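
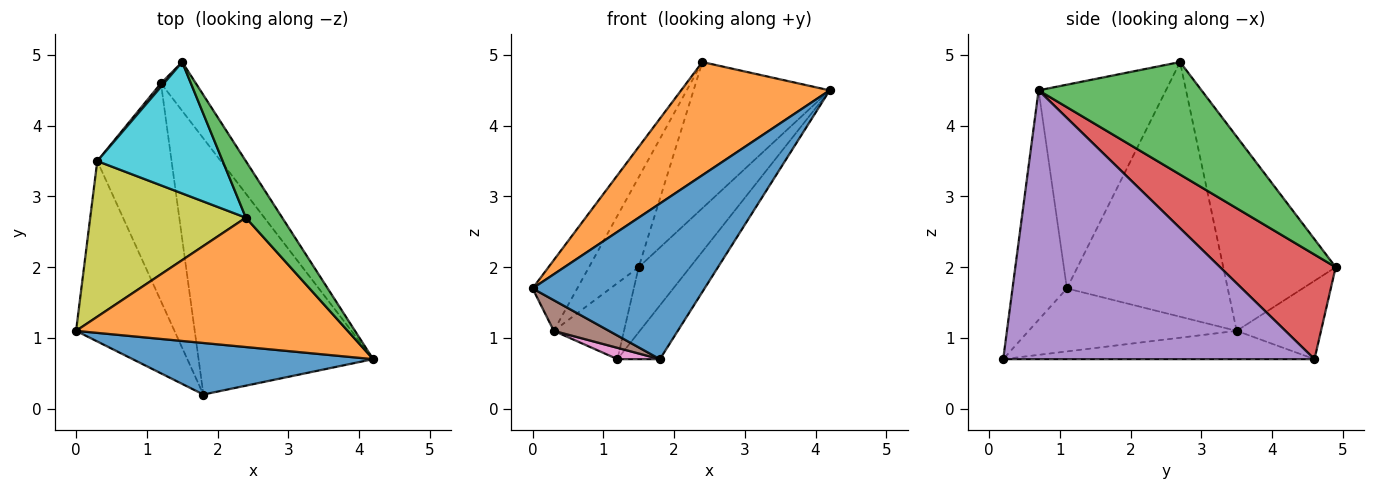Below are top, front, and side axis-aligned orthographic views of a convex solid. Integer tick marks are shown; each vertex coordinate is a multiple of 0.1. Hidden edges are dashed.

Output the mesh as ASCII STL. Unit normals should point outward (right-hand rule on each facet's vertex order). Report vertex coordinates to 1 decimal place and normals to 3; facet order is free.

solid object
 facet normal -0.287 -0.909 0.301
  outer loop
   vertex 1.8 0.2 0.7
   vertex 4.2 0.7 4.5
   vertex 0.0 1.1 1.7
  endloop
 endfacet
 facet normal -0.492 -0.573 0.655
  outer loop
   vertex 2.4 2.7 4.9
   vertex 0.0 1.1 1.7
   vertex 4.2 0.7 4.5
  endloop
 endfacet
 facet normal 0.745 0.622 0.241
  outer loop
   vertex 2.4 2.7 4.9
   vertex 4.2 0.7 4.5
   vertex 1.5 4.9 2.0
  endloop
 endfacet
 facet normal 0.874 0.389 -0.291
  outer loop
   vertex 1.2 4.6 0.7
   vertex 1.5 4.9 2.0
   vertex 4.2 0.7 4.5
  endloop
 endfacet
 facet normal 0.833 0.114 -0.541
  outer loop
   vertex 1.2 4.6 0.7
   vertex 4.2 0.7 4.5
   vertex 1.8 0.2 0.7
  endloop
 endfacet
 facet normal -0.534 -0.142 -0.834
  outer loop
   vertex 0.3 3.5 1.1
   vertex 1.8 0.2 0.7
   vertex 0.0 1.1 1.7
  endloop
 endfacet
 facet normal -0.356 -0.048 -0.933
  outer loop
   vertex 0.3 3.5 1.1
   vertex 1.2 4.6 0.7
   vertex 1.8 0.2 0.7
  endloop
 endfacet
 facet normal -0.768 0.639 0.030
  outer loop
   vertex 0.3 3.5 1.1
   vertex 1.5 4.9 2.0
   vertex 1.2 4.6 0.7
  endloop
 endfacet
 facet normal -0.830 0.231 0.507
  outer loop
   vertex 0.3 3.5 1.1
   vertex 0.0 1.1 1.7
   vertex 2.4 2.7 4.9
  endloop
 endfacet
 facet normal -0.788 0.348 0.509
  outer loop
   vertex 0.3 3.5 1.1
   vertex 2.4 2.7 4.9
   vertex 1.5 4.9 2.0
  endloop
 endfacet
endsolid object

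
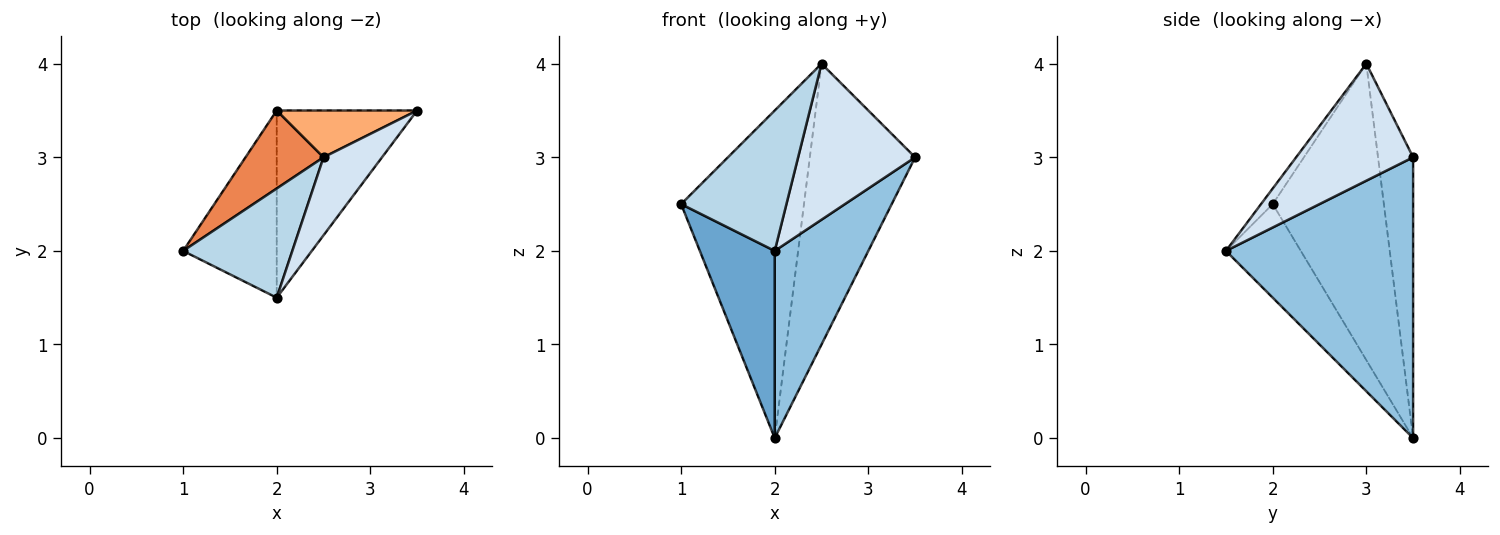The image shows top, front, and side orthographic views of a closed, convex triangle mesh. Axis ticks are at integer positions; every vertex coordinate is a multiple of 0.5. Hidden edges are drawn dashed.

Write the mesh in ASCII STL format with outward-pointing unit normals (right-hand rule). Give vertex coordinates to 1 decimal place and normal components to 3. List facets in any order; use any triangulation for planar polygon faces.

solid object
 facet normal -0.577 -0.577 -0.577
  outer loop
   vertex 2.0 3.5 0.0
   vertex 2.0 1.5 2.0
   vertex 1.0 2.0 2.5
  endloop
 endfacet
 facet normal 0.816 -0.408 -0.408
  outer loop
   vertex 2.0 3.5 0.0
   vertex 3.5 3.5 3.0
   vertex 2.0 1.5 2.0
  endloop
 endfacet
 facet normal -0.087 -0.786 0.612
  outer loop
   vertex 2.5 3.0 4.0
   vertex 1.0 2.0 2.5
   vertex 2.0 1.5 2.0
  endloop
 endfacet
 facet normal 0.667 -0.667 0.333
  outer loop
   vertex 2.5 3.0 4.0
   vertex 2.0 1.5 2.0
   vertex 3.5 3.5 3.0
  endloop
 endfacet
 facet normal -0.661 0.730 0.174
  outer loop
   vertex 2.5 3.0 4.0
   vertex 2.0 3.5 0.0
   vertex 1.0 2.0 2.5
  endloop
 endfacet
 facet normal -0.312 0.937 0.156
  outer loop
   vertex 2.5 3.0 4.0
   vertex 3.5 3.5 3.0
   vertex 2.0 3.5 0.0
  endloop
 endfacet
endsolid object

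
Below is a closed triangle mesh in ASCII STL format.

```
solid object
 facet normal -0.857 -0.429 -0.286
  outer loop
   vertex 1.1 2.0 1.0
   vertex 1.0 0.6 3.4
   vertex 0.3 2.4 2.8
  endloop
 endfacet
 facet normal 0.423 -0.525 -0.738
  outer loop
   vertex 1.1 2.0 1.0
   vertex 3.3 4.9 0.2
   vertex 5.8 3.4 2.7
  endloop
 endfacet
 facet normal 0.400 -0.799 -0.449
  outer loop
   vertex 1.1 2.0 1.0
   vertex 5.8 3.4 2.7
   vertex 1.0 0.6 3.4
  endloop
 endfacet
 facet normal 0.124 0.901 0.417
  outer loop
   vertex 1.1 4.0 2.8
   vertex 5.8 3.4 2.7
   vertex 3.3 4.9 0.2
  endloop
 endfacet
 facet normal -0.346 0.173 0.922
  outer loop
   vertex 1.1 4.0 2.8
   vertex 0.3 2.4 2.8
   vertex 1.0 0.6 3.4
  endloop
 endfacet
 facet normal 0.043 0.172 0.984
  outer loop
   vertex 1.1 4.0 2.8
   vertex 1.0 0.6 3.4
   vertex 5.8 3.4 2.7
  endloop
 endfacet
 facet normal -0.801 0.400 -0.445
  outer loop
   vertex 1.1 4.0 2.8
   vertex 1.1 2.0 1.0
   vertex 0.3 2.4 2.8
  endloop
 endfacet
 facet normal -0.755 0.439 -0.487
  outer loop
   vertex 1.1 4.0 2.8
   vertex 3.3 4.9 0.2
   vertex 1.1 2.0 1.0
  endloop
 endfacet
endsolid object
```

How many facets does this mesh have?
8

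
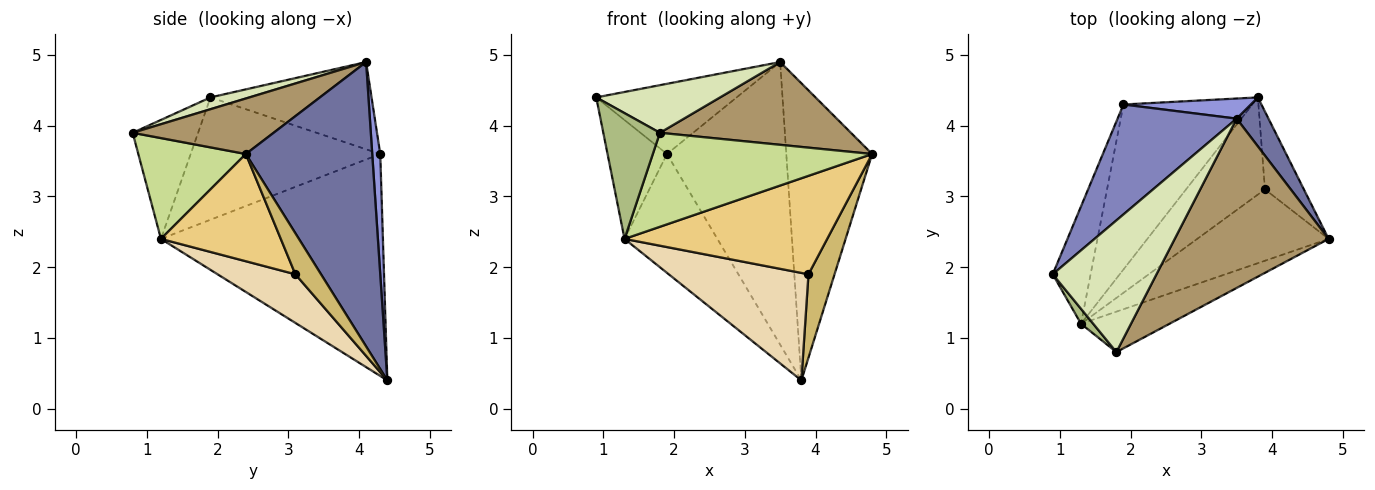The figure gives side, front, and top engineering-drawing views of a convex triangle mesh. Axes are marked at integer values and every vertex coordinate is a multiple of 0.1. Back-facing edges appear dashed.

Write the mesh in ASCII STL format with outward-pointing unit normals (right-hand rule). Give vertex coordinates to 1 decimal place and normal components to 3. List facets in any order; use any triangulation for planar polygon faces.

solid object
 facet normal 0.824 0.559 0.092
  outer loop
   vertex 3.5 4.1 4.9
   vertex 4.8 2.4 3.6
   vertex 3.8 4.4 0.4
  endloop
 endfacet
 facet normal -0.525 0.458 0.717
  outer loop
   vertex 1.9 4.3 3.6
   vertex 0.9 1.9 4.4
   vertex 3.5 4.1 4.9
  endloop
 endfacet
 facet normal 0.067 0.995 0.071
  outer loop
   vertex 1.9 4.3 3.6
   vertex 3.5 4.1 4.9
   vertex 3.8 4.4 0.4
  endloop
 endfacet
 facet normal -0.915 0.287 -0.283
  outer loop
   vertex 1.9 4.3 3.6
   vertex 1.3 1.2 2.4
   vertex 0.9 1.9 4.4
  endloop
 endfacet
 facet normal -0.813 0.340 -0.472
  outer loop
   vertex 1.9 4.3 3.6
   vertex 3.8 4.4 0.4
   vertex 1.3 1.2 2.4
  endloop
 endfacet
 facet normal -0.754 -0.652 0.077
  outer loop
   vertex 1.8 0.8 3.9
   vertex 0.9 1.9 4.4
   vertex 1.3 1.2 2.4
  endloop
 endfacet
 facet normal 0.411 -0.838 -0.360
  outer loop
   vertex 1.8 0.8 3.9
   vertex 1.3 1.2 2.4
   vertex 4.8 2.4 3.6
  endloop
 endfacet
 facet normal 0.106 -0.338 0.935
  outer loop
   vertex 1.8 0.8 3.9
   vertex 3.5 4.1 4.9
   vertex 0.9 1.9 4.4
  endloop
 endfacet
 facet normal 0.308 -0.418 0.855
  outer loop
   vertex 1.8 0.8 3.9
   vertex 4.8 2.4 3.6
   vertex 3.5 4.1 4.9
  endloop
 endfacet
 facet normal 0.584 -0.594 -0.554
  outer loop
   vertex 3.9 3.1 1.9
   vertex 3.8 4.4 0.4
   vertex 4.8 2.4 3.6
  endloop
 endfacet
 facet normal 0.432 -0.730 -0.529
  outer loop
   vertex 3.9 3.1 1.9
   vertex 4.8 2.4 3.6
   vertex 1.3 1.2 2.4
  endloop
 endfacet
 facet normal 0.382 -0.686 -0.620
  outer loop
   vertex 3.9 3.1 1.9
   vertex 1.3 1.2 2.4
   vertex 3.8 4.4 0.4
  endloop
 endfacet
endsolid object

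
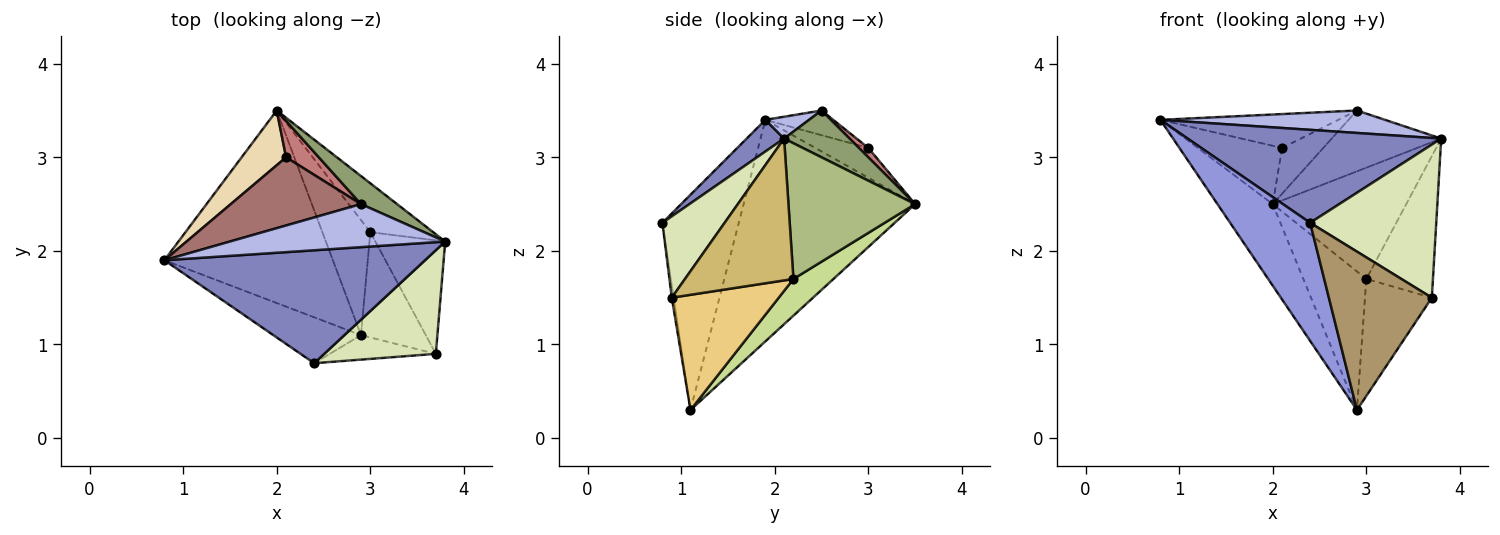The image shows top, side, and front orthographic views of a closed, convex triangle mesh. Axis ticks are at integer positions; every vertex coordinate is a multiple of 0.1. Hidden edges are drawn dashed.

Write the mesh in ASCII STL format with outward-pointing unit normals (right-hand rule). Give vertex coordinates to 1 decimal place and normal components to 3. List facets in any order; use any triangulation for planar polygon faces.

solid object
 facet normal -0.771 0.248 -0.586
  outer loop
   vertex 2.9 1.1 0.3
   vertex 0.8 1.9 3.4
   vertex 2.0 3.5 2.5
  endloop
 endfacet
 facet normal 0.093 -0.633 0.769
  outer loop
   vertex 2.4 0.8 2.3
   vertex 3.8 2.1 3.2
   vertex 0.8 1.9 3.4
  endloop
 endfacet
 facet normal -0.665 -0.696 -0.271
  outer loop
   vertex 2.4 0.8 2.3
   vertex 0.8 1.9 3.4
   vertex 2.9 1.1 0.3
  endloop
 endfacet
 facet normal 0.090 -0.461 0.883
  outer loop
   vertex 2.9 2.5 3.5
   vertex 0.8 1.9 3.4
   vertex 3.8 2.1 3.2
  endloop
 endfacet
 facet normal 0.477 0.798 0.368
  outer loop
   vertex 2.9 2.5 3.5
   vertex 3.8 2.1 3.2
   vertex 2.0 3.5 2.5
  endloop
 endfacet
 facet normal 0.656 0.691 -0.304
  outer loop
   vertex 3.0 2.2 1.7
   vertex 2.0 3.5 2.5
   vertex 3.8 2.1 3.2
  endloop
 endfacet
 facet normal 0.439 0.691 -0.574
  outer loop
   vertex 3.0 2.2 1.7
   vertex 2.9 1.1 0.3
   vertex 2.0 3.5 2.5
  endloop
 endfacet
 facet normal 0.378 -0.767 0.519
  outer loop
   vertex 3.7 0.9 1.5
   vertex 3.8 2.1 3.2
   vertex 2.4 0.8 2.3
  endloop
 endfacet
 facet normal -0.018 -0.988 -0.153
  outer loop
   vertex 3.7 0.9 1.5
   vertex 2.4 0.8 2.3
   vertex 2.9 1.1 0.3
  endloop
 endfacet
 facet normal 0.786 0.483 -0.387
  outer loop
   vertex 3.7 0.9 1.5
   vertex 3.0 2.2 1.7
   vertex 3.8 2.1 3.2
  endloop
 endfacet
 facet normal 0.765 0.478 -0.431
  outer loop
   vertex 3.7 0.9 1.5
   vertex 2.9 1.1 0.3
   vertex 3.0 2.2 1.7
  endloop
 endfacet
 facet normal -0.417 0.663 0.622
  outer loop
   vertex 2.1 3.0 3.1
   vertex 2.0 3.5 2.5
   vertex 0.8 1.9 3.4
  endloop
 endfacet
 facet normal -0.167 0.439 0.883
  outer loop
   vertex 2.1 3.0 3.1
   vertex 0.8 1.9 3.4
   vertex 2.9 2.5 3.5
  endloop
 endfacet
 facet normal 0.175 0.771 0.613
  outer loop
   vertex 2.1 3.0 3.1
   vertex 2.9 2.5 3.5
   vertex 2.0 3.5 2.5
  endloop
 endfacet
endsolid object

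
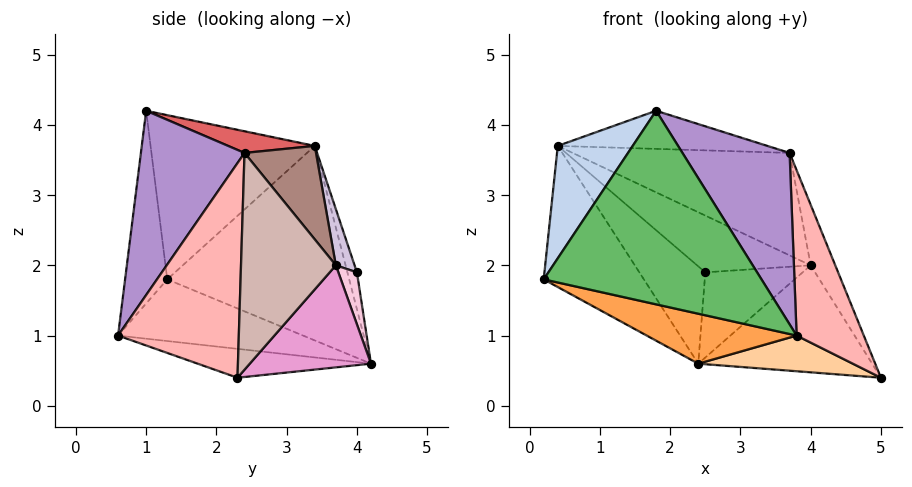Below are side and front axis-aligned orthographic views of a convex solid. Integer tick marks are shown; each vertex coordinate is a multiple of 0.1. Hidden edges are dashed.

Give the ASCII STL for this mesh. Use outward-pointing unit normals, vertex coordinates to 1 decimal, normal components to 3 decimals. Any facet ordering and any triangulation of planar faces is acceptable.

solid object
 facet normal -0.802 0.441 -0.403
  outer loop
   vertex 0.4 3.4 3.7
   vertex 2.4 4.2 0.6
   vertex 0.2 1.3 1.8
  endloop
 endfacet
 facet normal -0.796 -0.363 0.485
  outer loop
   vertex 0.4 3.4 3.7
   vertex 0.2 1.3 1.8
   vertex 1.8 1.0 4.2
  endloop
 endfacet
 facet normal -0.250 -0.202 -0.947
  outer loop
   vertex 3.8 0.6 1.0
   vertex 0.2 1.3 1.8
   vertex 2.4 4.2 0.6
  endloop
 endfacet
 facet normal -0.212 -0.189 -0.959
  outer loop
   vertex 3.8 0.6 1.0
   vertex 2.4 4.2 0.6
   vertex 5.0 2.3 0.4
  endloop
 endfacet
 facet normal -0.190 -0.982 0.004
  outer loop
   vertex 3.8 0.6 1.0
   vertex 1.8 1.0 4.2
   vertex 0.2 1.3 1.8
  endloop
 endfacet
 facet normal -0.141 0.977 0.161
  outer loop
   vertex 2.5 4.0 1.9
   vertex 2.4 4.2 0.6
   vertex 0.4 3.4 3.7
  endloop
 endfacet
 facet normal 0.109 0.263 0.959
  outer loop
   vertex 3.7 2.4 3.6
   vertex 0.4 3.4 3.7
   vertex 1.8 1.0 4.2
  endloop
 endfacet
 facet normal 0.820 -0.456 0.347
  outer loop
   vertex 3.7 2.4 3.6
   vertex 3.8 0.6 1.0
   vertex 5.0 2.3 0.4
  endloop
 endfacet
 facet normal 0.616 -0.637 0.464
  outer loop
   vertex 3.7 2.4 3.6
   vertex 1.8 1.0 4.2
   vertex 3.8 0.6 1.0
  endloop
 endfacet
 facet normal 0.144 0.876 0.460
  outer loop
   vertex 4.0 3.7 2.0
   vertex 2.5 4.0 1.9
   vertex 0.4 3.4 3.7
  endloop
 endfacet
 facet normal 0.241 0.731 0.639
  outer loop
   vertex 4.0 3.7 2.0
   vertex 0.4 3.4 3.7
   vertex 3.7 2.4 3.6
  endloop
 endfacet
 facet normal 0.903 0.234 0.360
  outer loop
   vertex 4.0 3.7 2.0
   vertex 3.7 2.4 3.6
   vertex 5.0 2.3 0.4
  endloop
 endfacet
 facet normal 0.538 0.772 -0.339
  outer loop
   vertex 4.0 3.7 2.0
   vertex 5.0 2.3 0.4
   vertex 2.4 4.2 0.6
  endloop
 endfacet
 facet normal 0.186 0.973 0.135
  outer loop
   vertex 4.0 3.7 2.0
   vertex 2.4 4.2 0.6
   vertex 2.5 4.0 1.9
  endloop
 endfacet
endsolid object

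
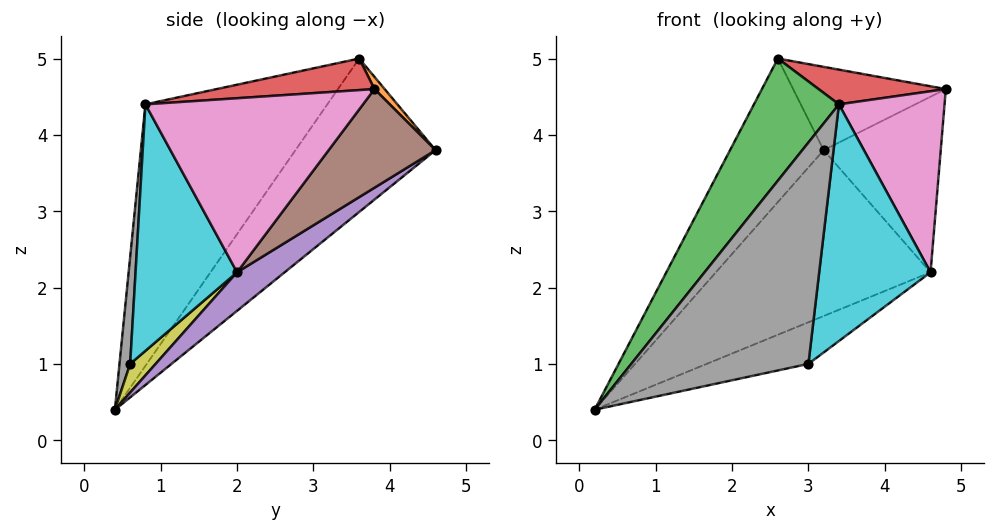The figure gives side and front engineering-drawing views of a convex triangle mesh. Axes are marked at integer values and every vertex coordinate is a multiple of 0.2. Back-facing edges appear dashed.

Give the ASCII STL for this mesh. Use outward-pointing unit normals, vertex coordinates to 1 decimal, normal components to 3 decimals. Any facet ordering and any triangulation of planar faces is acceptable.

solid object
 facet normal -0.831 0.555 0.047
  outer loop
   vertex 2.6 3.6 5.0
   vertex 3.2 4.6 3.8
   vertex 0.2 0.4 0.4
  endloop
 endfacet
 facet normal 0.050 0.755 0.654
  outer loop
   vertex 2.6 3.6 5.0
   vertex 4.8 3.8 4.6
   vertex 3.2 4.6 3.8
  endloop
 endfacet
 facet normal -0.719 -0.336 0.609
  outer loop
   vertex 3.4 0.8 4.4
   vertex 2.6 3.6 5.0
   vertex 0.2 0.4 0.4
  endloop
 endfacet
 facet normal 0.190 -0.153 0.970
  outer loop
   vertex 3.4 0.8 4.4
   vertex 4.8 3.8 4.6
   vertex 2.6 3.6 5.0
  endloop
 endfacet
 facet normal 0.126 0.568 -0.813
  outer loop
   vertex 4.6 2.0 2.2
   vertex 0.2 0.4 0.4
   vertex 3.2 4.6 3.8
  endloop
 endfacet
 facet normal 0.576 0.630 -0.521
  outer loop
   vertex 4.6 2.0 2.2
   vertex 3.2 4.6 3.8
   vertex 4.8 3.8 4.6
  endloop
 endfacet
 facet normal 0.872 -0.423 0.245
  outer loop
   vertex 4.6 2.0 2.2
   vertex 4.8 3.8 4.6
   vertex 3.4 0.8 4.4
  endloop
 endfacet
 facet normal 0.060 -0.997 0.052
  outer loop
   vertex 3.0 0.6 1.0
   vertex 3.4 0.8 4.4
   vertex 0.2 0.4 0.4
  endloop
 endfacet
 facet normal 0.137 0.549 -0.824
  outer loop
   vertex 3.0 0.6 1.0
   vertex 0.2 0.4 0.4
   vertex 4.6 2.0 2.2
  endloop
 endfacet
 facet normal 0.673 -0.739 -0.036
  outer loop
   vertex 3.0 0.6 1.0
   vertex 4.6 2.0 2.2
   vertex 3.4 0.8 4.4
  endloop
 endfacet
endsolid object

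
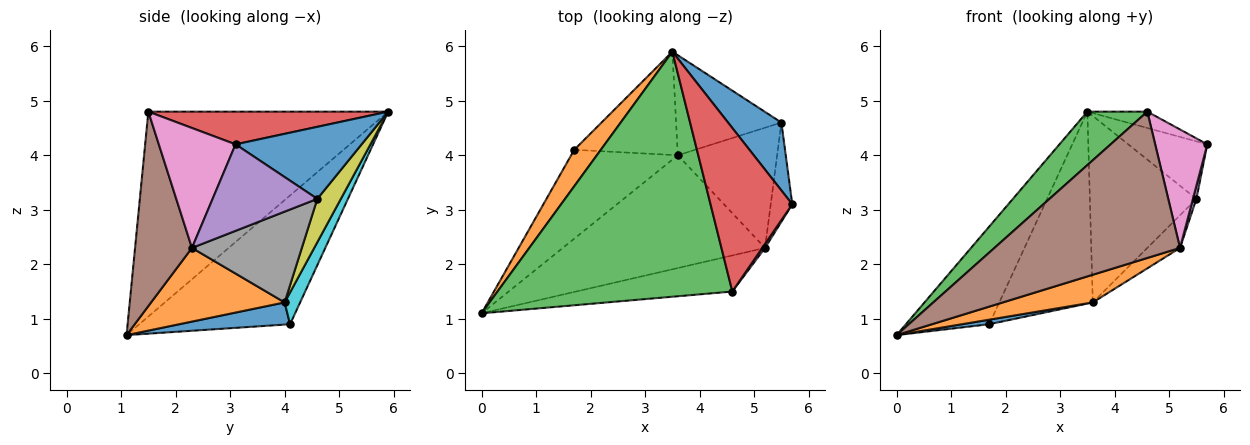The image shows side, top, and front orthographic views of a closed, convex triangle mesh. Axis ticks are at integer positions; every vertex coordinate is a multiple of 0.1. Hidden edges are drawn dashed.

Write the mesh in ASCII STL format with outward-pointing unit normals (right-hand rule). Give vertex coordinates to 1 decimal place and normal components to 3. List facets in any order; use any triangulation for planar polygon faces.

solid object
 facet normal 0.718 0.450 0.531
  outer loop
   vertex 5.5 4.6 3.2
   vertex 3.5 5.9 4.8
   vertex 5.7 3.1 4.2
  endloop
 endfacet
 facet normal -0.861 0.476 0.178
  outer loop
   vertex 1.7 4.1 0.9
   vertex 0.0 1.1 0.7
   vertex 3.5 5.9 4.8
  endloop
 endfacet
 facet normal -0.649 -0.162 0.744
  outer loop
   vertex 4.6 1.5 4.8
   vertex 3.5 5.9 4.8
   vertex 0.0 1.1 0.7
  endloop
 endfacet
 facet normal 0.370 0.092 0.925
  outer loop
   vertex 4.6 1.5 4.8
   vertex 5.7 3.1 4.2
   vertex 3.5 5.9 4.8
  endloop
 endfacet
 facet normal 0.970 -0.032 -0.242
  outer loop
   vertex 5.2 2.3 2.3
   vertex 5.5 4.6 3.2
   vertex 5.7 3.1 4.2
  endloop
 endfacet
 facet normal 0.285 -0.931 -0.229
  outer loop
   vertex 5.2 2.3 2.3
   vertex 4.6 1.5 4.8
   vertex 0.0 1.1 0.7
  endloop
 endfacet
 facet normal 0.827 -0.562 0.019
  outer loop
   vertex 5.2 2.3 2.3
   vertex 5.7 3.1 4.2
   vertex 4.6 1.5 4.8
  endloop
 endfacet
 facet normal 0.661 0.197 -0.724
  outer loop
   vertex 3.6 4.0 1.3
   vertex 5.5 4.6 3.2
   vertex 5.2 2.3 2.3
  endloop
 endfacet
 facet normal 0.191 0.865 -0.464
  outer loop
   vertex 3.6 4.0 1.3
   vertex 3.5 5.9 4.8
   vertex 5.5 4.6 3.2
  endloop
 endfacet
 facet normal 0.145 0.871 -0.469
  outer loop
   vertex 3.6 4.0 1.3
   vertex 1.7 4.1 0.9
   vertex 3.5 5.9 4.8
  endloop
 endfacet
 facet normal 0.203 -0.050 -0.978
  outer loop
   vertex 3.6 4.0 1.3
   vertex 0.0 1.1 0.7
   vertex 1.7 4.1 0.9
  endloop
 endfacet
 facet normal 0.334 -0.225 -0.916
  outer loop
   vertex 3.6 4.0 1.3
   vertex 5.2 2.3 2.3
   vertex 0.0 1.1 0.7
  endloop
 endfacet
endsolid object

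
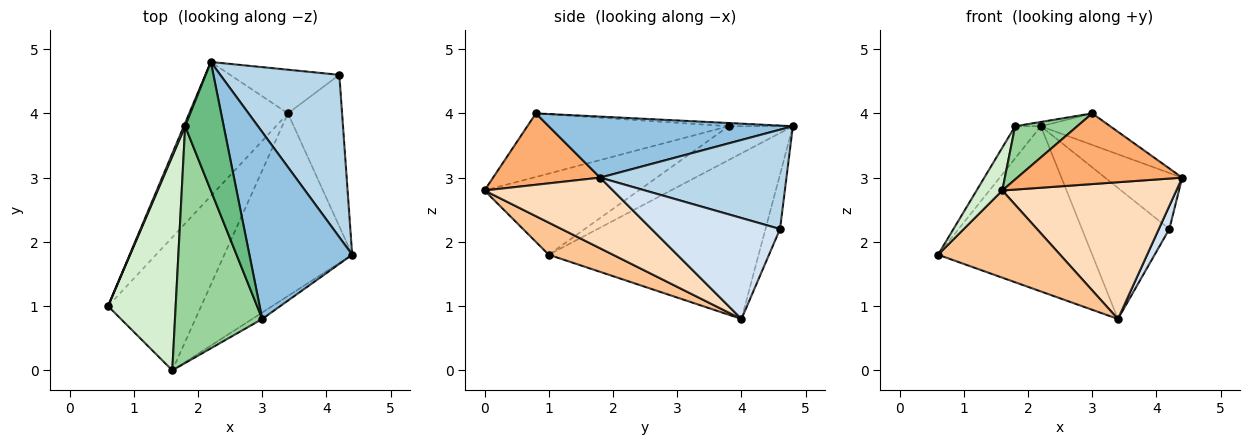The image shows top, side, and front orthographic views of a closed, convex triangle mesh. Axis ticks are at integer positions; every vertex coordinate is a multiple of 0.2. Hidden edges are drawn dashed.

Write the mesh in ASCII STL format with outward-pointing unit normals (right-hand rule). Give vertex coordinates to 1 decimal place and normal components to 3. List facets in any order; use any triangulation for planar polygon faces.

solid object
 facet normal -0.726 0.534 -0.433
  outer loop
   vertex 3.4 4.0 0.8
   vertex 0.6 1.0 1.8
   vertex 2.2 4.8 3.8
  endloop
 endfacet
 facet normal 0.505 0.144 0.851
  outer loop
   vertex 3.0 0.8 4.0
   vertex 4.4 1.8 3.0
   vertex 2.2 4.8 3.8
  endloop
 endfacet
 facet normal 0.619 0.256 0.742
  outer loop
   vertex 4.2 4.6 2.2
   vertex 2.2 4.8 3.8
   vertex 4.4 1.8 3.0
  endloop
 endfacet
 facet normal 0.879 -0.072 -0.471
  outer loop
   vertex 4.2 4.6 2.2
   vertex 4.4 1.8 3.0
   vertex 3.4 4.0 0.8
  endloop
 endfacet
 facet normal -0.156 0.937 -0.312
  outer loop
   vertex 4.2 4.6 2.2
   vertex 3.4 4.0 0.8
   vertex 2.2 4.8 3.8
  endloop
 endfacet
 facet normal 0.543 -0.836 -0.076
  outer loop
   vertex 1.6 0.0 2.8
   vertex 4.4 1.8 3.0
   vertex 3.0 0.8 4.0
  endloop
 endfacet
 facet normal 0.277 -0.527 -0.804
  outer loop
   vertex 1.6 0.0 2.8
   vertex 0.6 1.0 1.8
   vertex 3.4 4.0 0.8
  endloop
 endfacet
 facet normal 0.405 -0.548 -0.732
  outer loop
   vertex 1.6 0.0 2.8
   vertex 3.4 4.0 0.8
   vertex 4.4 1.8 3.0
  endloop
 endfacet
 facet normal -0.083 0.033 0.996
  outer loop
   vertex 1.8 3.8 3.8
   vertex 3.0 0.8 4.0
   vertex 2.2 4.8 3.8
  endloop
 endfacet
 facet normal -0.579 -0.179 0.795
  outer loop
   vertex 1.8 3.8 3.8
   vertex 1.6 0.0 2.8
   vertex 3.0 0.8 4.0
  endloop
 endfacet
 facet normal -0.928 0.371 0.037
  outer loop
   vertex 1.8 3.8 3.8
   vertex 2.2 4.8 3.8
   vertex 0.6 1.0 1.8
  endloop
 endfacet
 facet normal -0.762 -0.127 0.635
  outer loop
   vertex 1.8 3.8 3.8
   vertex 0.6 1.0 1.8
   vertex 1.6 0.0 2.8
  endloop
 endfacet
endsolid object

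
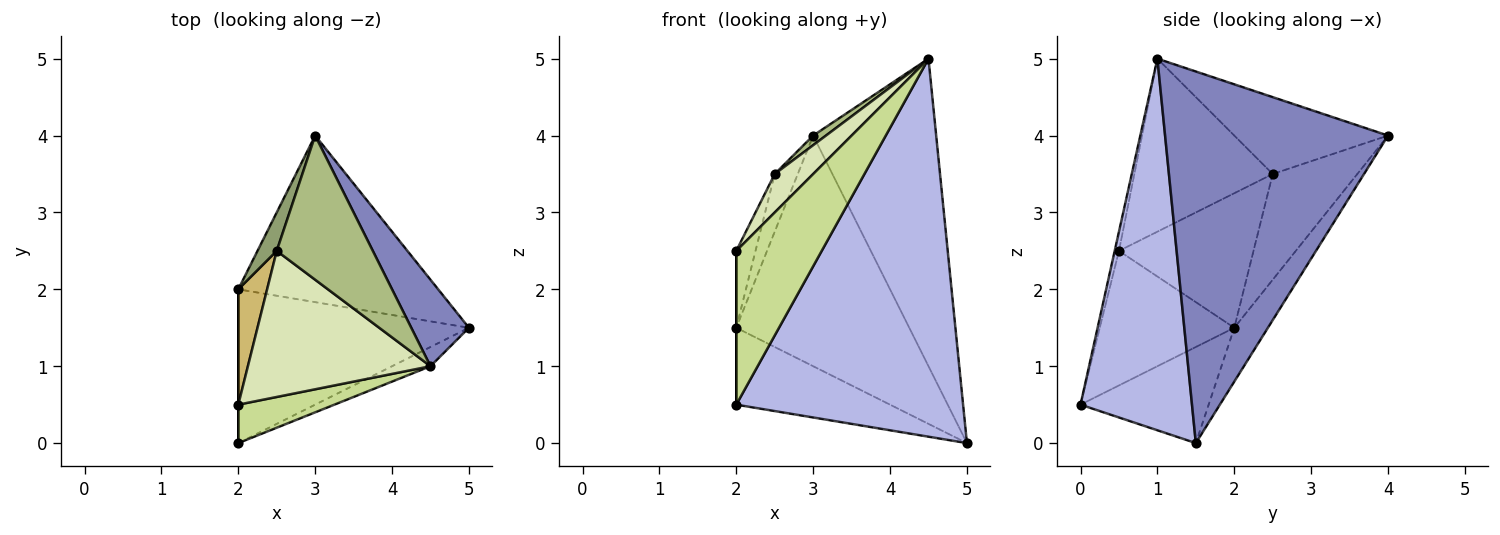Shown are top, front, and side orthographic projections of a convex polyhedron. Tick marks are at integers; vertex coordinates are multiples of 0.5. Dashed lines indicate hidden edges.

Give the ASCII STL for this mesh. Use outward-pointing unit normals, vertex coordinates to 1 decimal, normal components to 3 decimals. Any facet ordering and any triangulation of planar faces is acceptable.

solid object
 facet normal -0.156 0.801 -0.578
  outer loop
   vertex 3.0 4.0 4.0
   vertex 5.0 1.5 0.0
   vertex 2.0 2.0 1.5
  endloop
 endfacet
 facet normal 0.868 0.479 0.135
  outer loop
   vertex 4.5 1.0 5.0
   vertex 5.0 1.5 0.0
   vertex 3.0 4.0 4.0
  endloop
 endfacet
 facet normal -0.349 0.419 -0.838
  outer loop
   vertex 2.0 0.0 0.5
   vertex 2.0 2.0 1.5
   vertex 5.0 1.5 0.0
  endloop
 endfacet
 facet normal 0.441 -0.897 -0.046
  outer loop
   vertex 2.0 0.0 0.5
   vertex 5.0 1.5 0.0
   vertex 4.5 1.0 5.0
  endloop
 endfacet
 facet normal -0.950 0.259 0.173
  outer loop
   vertex 2.5 2.5 3.5
   vertex 3.0 4.0 4.0
   vertex 2.0 2.0 1.5
  endloop
 endfacet
 facet normal -0.624 -0.052 0.780
  outer loop
   vertex 2.5 2.5 3.5
   vertex 4.5 1.0 5.0
   vertex 3.0 4.0 4.0
  endloop
 endfacet
 facet normal -0.048 -0.969 0.242
  outer loop
   vertex 2.0 0.5 2.5
   vertex 2.0 0.0 0.5
   vertex 4.5 1.0 5.0
  endloop
 endfacet
 facet normal -0.676 -0.188 0.713
  outer loop
   vertex 2.0 0.5 2.5
   vertex 4.5 1.0 5.0
   vertex 2.5 2.5 3.5
  endloop
 endfacet
 facet normal -1.000 0.000 0.000
  outer loop
   vertex 2.0 0.5 2.5
   vertex 2.0 2.0 1.5
   vertex 2.0 0.0 0.5
  endloop
 endfacet
 facet normal -0.968 0.138 0.208
  outer loop
   vertex 2.0 0.5 2.5
   vertex 2.5 2.5 3.5
   vertex 2.0 2.0 1.5
  endloop
 endfacet
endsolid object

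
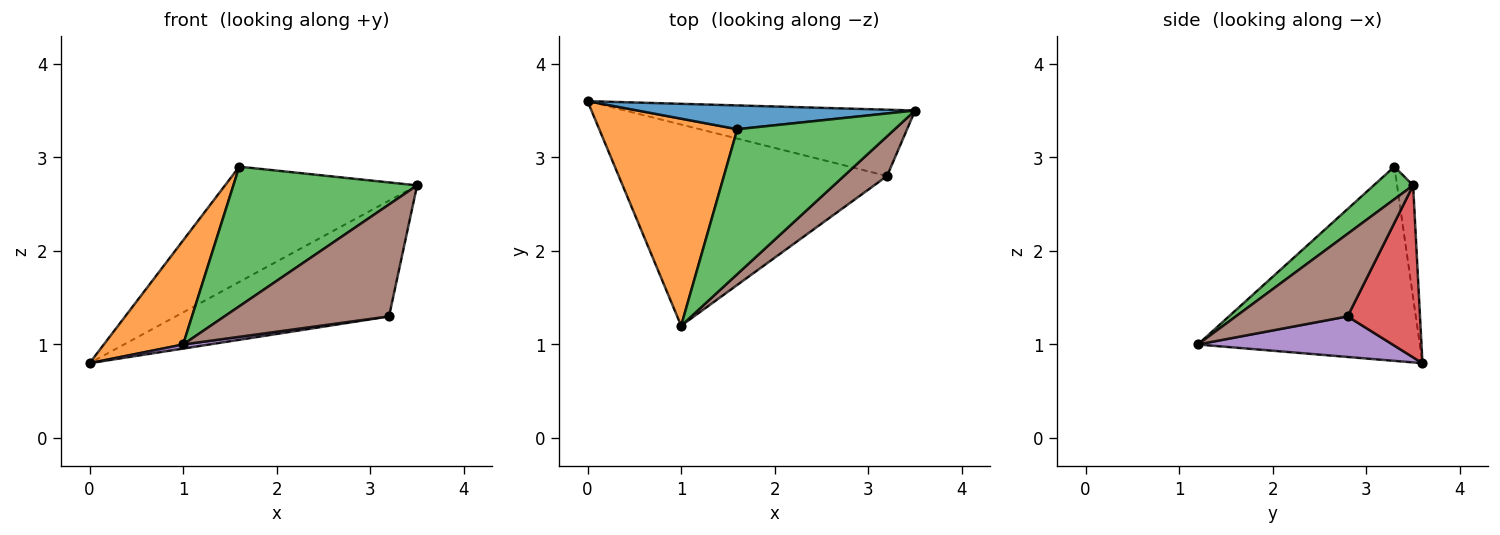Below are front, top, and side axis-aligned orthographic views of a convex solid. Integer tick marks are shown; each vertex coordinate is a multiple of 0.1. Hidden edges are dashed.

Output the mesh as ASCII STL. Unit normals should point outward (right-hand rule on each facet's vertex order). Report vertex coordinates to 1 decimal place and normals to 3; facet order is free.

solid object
 facet normal -0.082 0.976 0.202
  outer loop
   vertex 1.6 3.3 2.9
   vertex 3.5 3.5 2.7
   vertex 0.0 3.6 0.8
  endloop
 endfacet
 facet normal -0.783 -0.280 0.556
  outer loop
   vertex 1.6 3.3 2.9
   vertex 0.0 3.6 0.8
   vertex 1.0 1.2 1.0
  endloop
 endfacet
 facet normal 0.147 -0.686 0.712
  outer loop
   vertex 1.6 3.3 2.9
   vertex 1.0 1.2 1.0
   vertex 3.5 3.5 2.7
  endloop
 endfacet
 facet normal 0.283 0.832 -0.477
  outer loop
   vertex 3.2 2.8 1.3
   vertex 0.0 3.6 0.8
   vertex 3.5 3.5 2.7
  endloop
 endfacet
 facet normal 0.149 -0.020 -0.989
  outer loop
   vertex 3.2 2.8 1.3
   vertex 1.0 1.2 1.0
   vertex 0.0 3.6 0.8
  endloop
 endfacet
 facet normal 0.539 -0.794 0.281
  outer loop
   vertex 3.2 2.8 1.3
   vertex 3.5 3.5 2.7
   vertex 1.0 1.2 1.0
  endloop
 endfacet
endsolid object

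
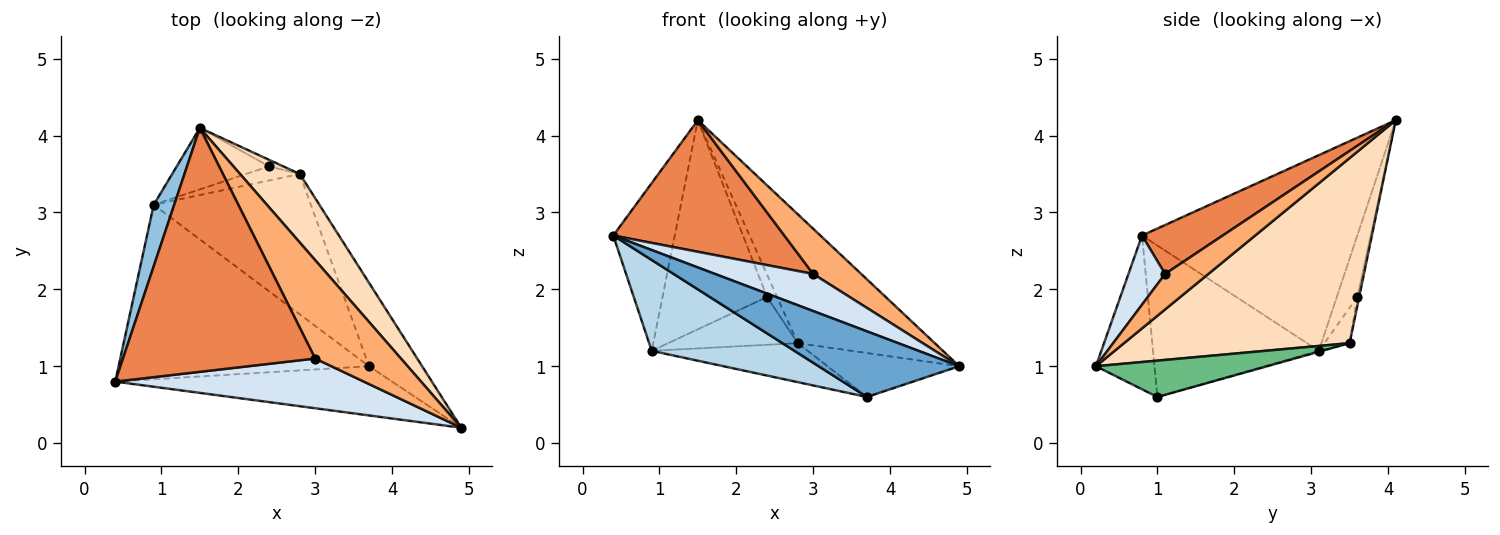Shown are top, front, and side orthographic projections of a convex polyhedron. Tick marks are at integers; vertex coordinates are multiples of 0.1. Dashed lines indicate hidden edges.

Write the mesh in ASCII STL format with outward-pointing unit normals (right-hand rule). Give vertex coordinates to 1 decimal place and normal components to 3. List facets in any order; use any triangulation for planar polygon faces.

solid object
 facet normal -0.316 -0.759 -0.569
  outer loop
   vertex 3.7 1.0 0.6
   vertex 4.9 0.2 1.0
   vertex 0.4 0.8 2.7
  endloop
 endfacet
 facet normal -0.957 0.273 0.100
  outer loop
   vertex 0.9 3.1 1.2
   vertex 0.4 0.8 2.7
   vertex 1.5 4.1 4.2
  endloop
 endfacet
 facet normal -0.473 -0.407 -0.782
  outer loop
   vertex 0.9 3.1 1.2
   vertex 3.7 1.0 0.6
   vertex 0.4 0.8 2.7
  endloop
 endfacet
 facet normal 0.218 -0.583 0.782
  outer loop
   vertex 3.0 1.1 2.2
   vertex 0.4 0.8 2.7
   vertex 4.9 0.2 1.0
  endloop
 endfacet
 facet normal 0.219 -0.463 0.859
  outer loop
   vertex 3.0 1.1 2.2
   vertex 1.5 4.1 4.2
   vertex 0.4 0.8 2.7
  endloop
 endfacet
 facet normal 0.352 -0.391 0.850
  outer loop
   vertex 3.0 1.1 2.2
   vertex 4.9 0.2 1.0
   vertex 1.5 4.1 4.2
  endloop
 endfacet
 facet normal -0.006 0.268 -0.963
  outer loop
   vertex 2.8 3.5 1.3
   vertex 3.7 1.0 0.6
   vertex 0.9 3.1 1.2
  endloop
 endfacet
 facet normal 0.824 0.500 0.266
  outer loop
   vertex 2.8 3.5 1.3
   vertex 1.5 4.1 4.2
   vertex 4.9 0.2 1.0
  endloop
 endfacet
 facet normal 0.518 0.398 -0.757
  outer loop
   vertex 2.8 3.5 1.3
   vertex 4.9 0.2 1.0
   vertex 3.7 1.0 0.6
  endloop
 endfacet
 facet normal -0.185 0.943 -0.277
  outer loop
   vertex 2.4 3.6 1.9
   vertex 0.9 3.1 1.2
   vertex 1.5 4.1 4.2
  endloop
 endfacet
 facet normal -0.174 0.946 -0.274
  outer loop
   vertex 2.4 3.6 1.9
   vertex 1.5 4.1 4.2
   vertex 2.8 3.5 1.3
  endloop
 endfacet
 facet normal -0.184 0.942 -0.280
  outer loop
   vertex 2.4 3.6 1.9
   vertex 2.8 3.5 1.3
   vertex 0.9 3.1 1.2
  endloop
 endfacet
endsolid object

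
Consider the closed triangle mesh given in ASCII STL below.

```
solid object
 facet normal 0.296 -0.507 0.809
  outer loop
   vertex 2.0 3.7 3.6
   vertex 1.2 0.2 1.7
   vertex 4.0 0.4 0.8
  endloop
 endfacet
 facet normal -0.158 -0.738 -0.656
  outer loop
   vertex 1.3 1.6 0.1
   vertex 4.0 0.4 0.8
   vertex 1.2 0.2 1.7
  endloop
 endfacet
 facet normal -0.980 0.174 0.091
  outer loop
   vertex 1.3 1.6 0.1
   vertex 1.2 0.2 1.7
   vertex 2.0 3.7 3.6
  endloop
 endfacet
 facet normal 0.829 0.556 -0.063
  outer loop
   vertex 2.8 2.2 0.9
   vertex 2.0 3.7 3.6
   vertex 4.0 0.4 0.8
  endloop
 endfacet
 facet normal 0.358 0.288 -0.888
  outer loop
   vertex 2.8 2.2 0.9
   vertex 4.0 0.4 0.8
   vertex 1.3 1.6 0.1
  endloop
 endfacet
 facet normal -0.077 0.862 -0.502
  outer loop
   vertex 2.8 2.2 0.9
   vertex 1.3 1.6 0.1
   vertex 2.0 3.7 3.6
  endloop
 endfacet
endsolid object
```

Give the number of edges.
9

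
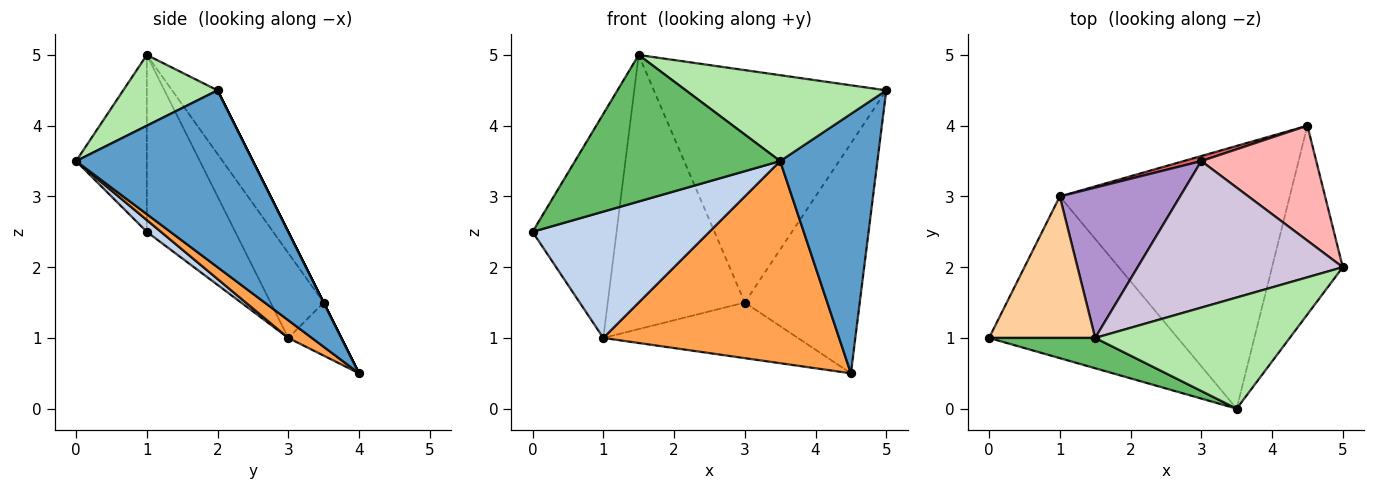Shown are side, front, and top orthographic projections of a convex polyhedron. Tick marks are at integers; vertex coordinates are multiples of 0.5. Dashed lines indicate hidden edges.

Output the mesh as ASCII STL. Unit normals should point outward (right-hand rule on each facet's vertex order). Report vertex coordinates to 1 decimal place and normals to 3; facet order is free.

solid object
 facet normal 0.827 -0.455 -0.331
  outer loop
   vertex 3.5 0.0 3.5
   vertex 4.5 4.0 0.5
   vertex 5.0 2.0 4.5
  endloop
 endfacet
 facet normal 0.049 -0.615 -0.787
  outer loop
   vertex 1.0 3.0 1.0
   vertex 3.5 0.0 3.5
   vertex 0.0 1.0 2.5
  endloop
 endfacet
 facet normal 0.061 -0.609 -0.791
  outer loop
   vertex 1.0 3.0 1.0
   vertex 4.5 4.0 0.5
   vertex 3.5 0.0 3.5
  endloop
 endfacet
 facet normal -0.665 0.632 0.399
  outer loop
   vertex 1.5 1.0 5.0
   vertex 1.0 3.0 1.0
   vertex 0.0 1.0 2.5
  endloop
 endfacet
 facet normal -0.320 -0.928 0.192
  outer loop
   vertex 1.5 1.0 5.0
   vertex 0.0 1.0 2.5
   vertex 3.5 0.0 3.5
  endloop
 endfacet
 facet normal 0.277 -0.588 0.760
  outer loop
   vertex 1.5 1.0 5.0
   vertex 3.5 0.0 3.5
   vertex 5.0 2.0 4.5
  endloop
 endfacet
 facet normal -0.262 0.961 0.087
  outer loop
   vertex 3.0 3.5 1.5
   vertex 4.5 4.0 0.5
   vertex 1.0 3.0 1.0
  endloop
 endfacet
 facet normal 0.000 0.894 0.447
  outer loop
   vertex 3.0 3.5 1.5
   vertex 5.0 2.0 4.5
   vertex 4.5 4.0 0.5
  endloop
 endfacet
 facet normal -0.321 0.830 0.455
  outer loop
   vertex 3.0 3.5 1.5
   vertex 1.0 3.0 1.0
   vertex 1.5 1.0 5.0
  endloop
 endfacet
 facet normal -0.163 0.835 0.526
  outer loop
   vertex 3.0 3.5 1.5
   vertex 1.5 1.0 5.0
   vertex 5.0 2.0 4.5
  endloop
 endfacet
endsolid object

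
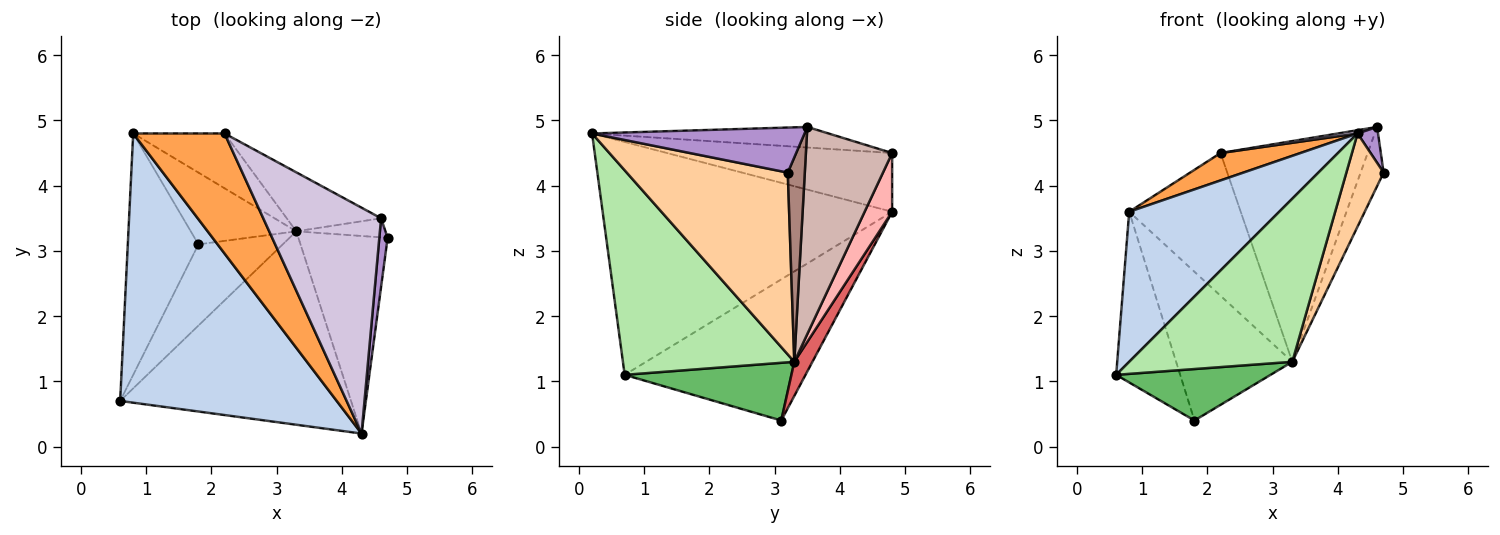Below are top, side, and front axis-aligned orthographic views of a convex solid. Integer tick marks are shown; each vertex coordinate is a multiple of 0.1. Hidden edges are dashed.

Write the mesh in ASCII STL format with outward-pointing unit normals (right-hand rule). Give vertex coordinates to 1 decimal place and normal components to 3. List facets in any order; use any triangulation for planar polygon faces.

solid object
 facet normal -0.853 0.302 -0.427
  outer loop
   vertex 1.8 3.1 0.4
   vertex 0.6 0.7 1.1
   vertex 0.8 4.8 3.6
  endloop
 endfacet
 facet normal -0.685 -0.355 0.637
  outer loop
   vertex 4.3 0.2 4.8
   vertex 0.8 4.8 3.6
   vertex 0.6 0.7 1.1
  endloop
 endfacet
 facet normal -0.531 -0.189 0.826
  outer loop
   vertex 2.2 4.8 4.5
   vertex 0.8 4.8 3.6
   vertex 4.3 0.2 4.8
  endloop
 endfacet
 facet normal 0.879 -0.203 -0.431
  outer loop
   vertex 3.3 3.3 1.3
   vertex 4.7 3.2 4.2
   vertex 4.3 0.2 4.8
  endloop
 endfacet
 facet normal 0.501 -0.464 -0.731
  outer loop
   vertex 3.3 3.3 1.3
   vertex 0.6 0.7 1.1
   vertex 1.8 3.1 0.4
  endloop
 endfacet
 facet normal 0.561 -0.534 -0.633
  outer loop
   vertex 3.3 3.3 1.3
   vertex 4.3 0.2 4.8
   vertex 0.6 0.7 1.1
  endloop
 endfacet
 facet normal 0.139 0.892 -0.430
  outer loop
   vertex 3.3 3.3 1.3
   vertex 1.8 3.1 0.4
   vertex 0.8 4.8 3.6
  endloop
 endfacet
 facet normal 0.225 0.910 -0.349
  outer loop
   vertex 3.3 3.3 1.3
   vertex 0.8 4.8 3.6
   vertex 2.2 4.8 4.5
  endloop
 endfacet
 facet normal 0.979 -0.094 0.180
  outer loop
   vertex 4.6 3.5 4.9
   vertex 4.3 0.2 4.8
   vertex 4.7 3.2 4.2
  endloop
 endfacet
 facet normal -0.172 -0.014 0.985
  outer loop
   vertex 4.6 3.5 4.9
   vertex 2.2 4.8 4.5
   vertex 4.3 0.2 4.8
  endloop
 endfacet
 facet normal 0.576 0.778 -0.251
  outer loop
   vertex 4.6 3.5 4.9
   vertex 4.7 3.2 4.2
   vertex 3.3 3.3 1.3
  endloop
 endfacet
 facet normal 0.493 0.841 -0.225
  outer loop
   vertex 4.6 3.5 4.9
   vertex 3.3 3.3 1.3
   vertex 2.2 4.8 4.5
  endloop
 endfacet
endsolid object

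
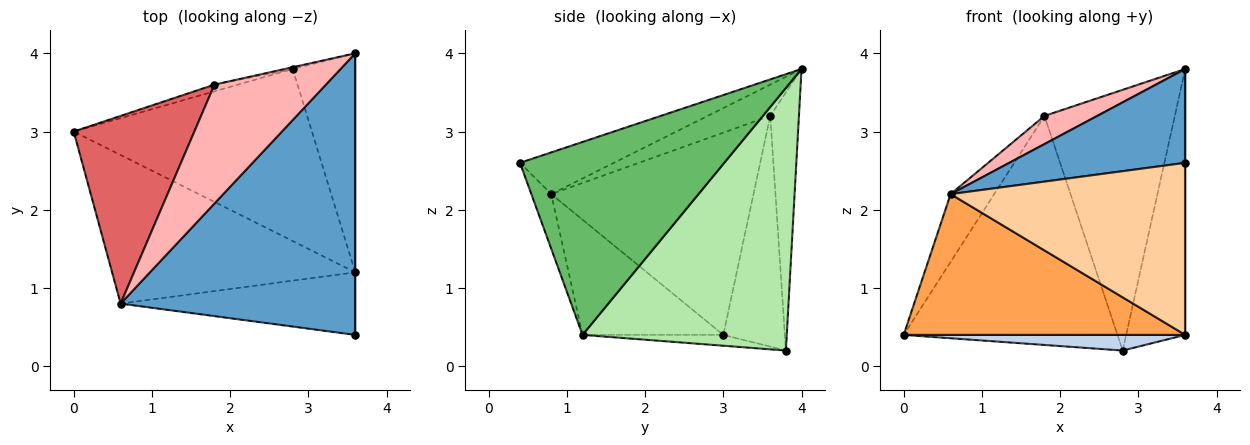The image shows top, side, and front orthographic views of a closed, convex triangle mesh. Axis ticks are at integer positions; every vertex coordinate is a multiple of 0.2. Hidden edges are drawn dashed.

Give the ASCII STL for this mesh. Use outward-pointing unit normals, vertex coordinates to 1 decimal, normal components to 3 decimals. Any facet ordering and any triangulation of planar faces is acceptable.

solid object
 facet normal -0.166 -0.312 0.935
  outer loop
   vertex 0.6 0.8 2.2
   vertex 3.6 0.4 2.6
   vertex 3.6 4.0 3.8
  endloop
 endfacet
 facet normal -0.045 -0.090 -0.995
  outer loop
   vertex 3.6 1.2 0.4
   vertex 0.0 3.0 0.4
   vertex 2.8 3.8 0.2
  endloop
 endfacet
 facet normal -0.325 -0.650 -0.686
  outer loop
   vertex 3.6 1.2 0.4
   vertex 0.6 0.8 2.2
   vertex 0.0 3.0 0.4
  endloop
 endfacet
 facet normal -0.079 -0.937 -0.341
  outer loop
   vertex 3.6 1.2 0.4
   vertex 3.6 0.4 2.6
   vertex 0.6 0.8 2.2
  endloop
 endfacet
 facet normal 1.000 0.000 0.000
  outer loop
   vertex 3.6 1.2 0.4
   vertex 3.6 4.0 3.8
   vertex 3.6 0.4 2.6
  endloop
 endfacet
 facet normal 0.936 0.271 -0.223
  outer loop
   vertex 3.6 1.2 0.4
   vertex 2.8 3.8 0.2
   vertex 3.6 4.0 3.8
  endloop
 endfacet
 facet normal -0.844 0.182 0.504
  outer loop
   vertex 1.8 3.6 3.2
   vertex 0.0 3.0 0.4
   vertex 0.6 0.8 2.2
  endloop
 endfacet
 facet normal -0.263 -0.222 0.939
  outer loop
   vertex 1.8 3.6 3.2
   vertex 0.6 0.8 2.2
   vertex 3.6 4.0 3.8
  endloop
 endfacet
 facet normal -0.276 0.961 -0.028
  outer loop
   vertex 1.8 3.6 3.2
   vertex 2.8 3.8 0.2
   vertex 0.0 3.0 0.4
  endloop
 endfacet
 facet normal -0.215 0.977 -0.007
  outer loop
   vertex 1.8 3.6 3.2
   vertex 3.6 4.0 3.8
   vertex 2.8 3.8 0.2
  endloop
 endfacet
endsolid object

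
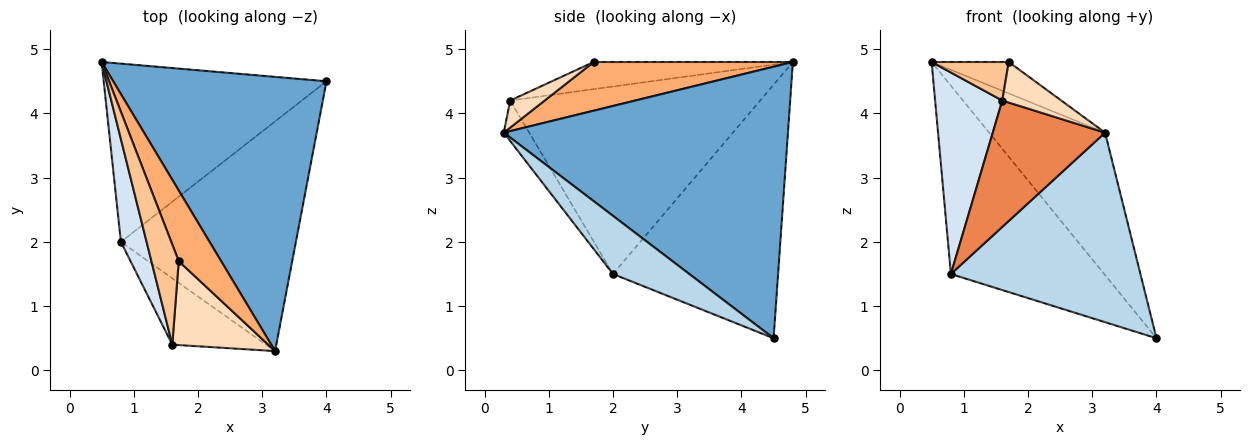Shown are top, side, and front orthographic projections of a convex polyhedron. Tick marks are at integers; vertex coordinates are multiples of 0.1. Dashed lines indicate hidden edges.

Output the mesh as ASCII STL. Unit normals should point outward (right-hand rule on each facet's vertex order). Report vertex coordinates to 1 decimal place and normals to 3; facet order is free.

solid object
 facet normal 0.749 0.306 0.588
  outer loop
   vertex 3.2 0.3 3.7
   vertex 4.0 4.5 0.5
   vertex 0.5 4.8 4.8
  endloop
 endfacet
 facet normal -0.616 0.572 -0.541
  outer loop
   vertex 0.8 2.0 1.5
   vertex 0.5 4.8 4.8
   vertex 4.0 4.5 0.5
  endloop
 endfacet
 facet normal 0.248 -0.617 -0.747
  outer loop
   vertex 0.8 2.0 1.5
   vertex 4.0 4.5 0.5
   vertex 3.2 0.3 3.7
  endloop
 endfacet
 facet normal -0.957 -0.257 0.131
  outer loop
   vertex 1.6 0.4 4.2
   vertex 0.5 4.8 4.8
   vertex 0.8 2.0 1.5
  endloop
 endfacet
 facet normal -0.197 -0.868 -0.456
  outer loop
   vertex 1.6 0.4 4.2
   vertex 0.8 2.0 1.5
   vertex 3.2 0.3 3.7
  endloop
 endfacet
 facet normal 0.724 0.280 0.630
  outer loop
   vertex 1.7 1.7 4.8
   vertex 3.2 0.3 3.7
   vertex 0.5 4.8 4.8
  endloop
 endfacet
 facet normal -0.680 -0.263 0.684
  outer loop
   vertex 1.7 1.7 4.8
   vertex 0.5 4.8 4.8
   vertex 1.6 0.4 4.2
  endloop
 endfacet
 facet normal 0.246 -0.422 0.873
  outer loop
   vertex 1.7 1.7 4.8
   vertex 1.6 0.4 4.2
   vertex 3.2 0.3 3.7
  endloop
 endfacet
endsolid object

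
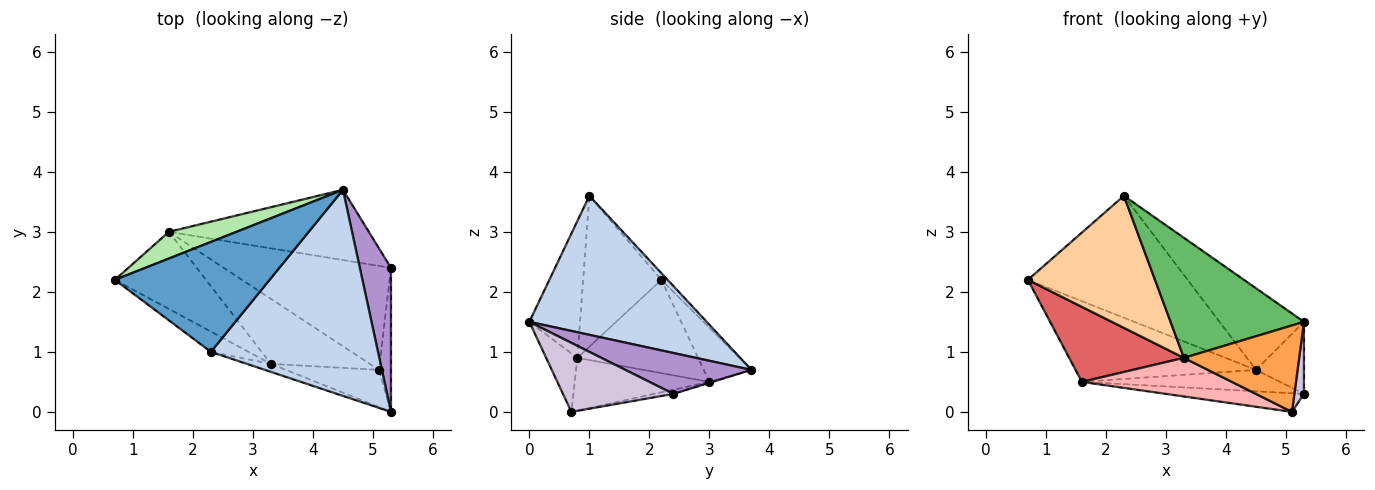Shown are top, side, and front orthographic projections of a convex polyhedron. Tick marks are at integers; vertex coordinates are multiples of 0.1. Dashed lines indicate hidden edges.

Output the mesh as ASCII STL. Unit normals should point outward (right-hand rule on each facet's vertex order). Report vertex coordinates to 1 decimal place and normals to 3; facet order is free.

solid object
 facet normal -0.029 0.742 0.669
  outer loop
   vertex 2.3 1.0 3.6
   vertex 4.5 3.7 0.7
   vertex 0.7 2.2 2.2
  endloop
 endfacet
 facet normal 0.612 0.291 0.735
  outer loop
   vertex 2.3 1.0 3.6
   vertex 5.3 0.0 1.5
   vertex 4.5 3.7 0.7
  endloop
 endfacet
 facet normal -0.241 -0.891 -0.384
  outer loop
   vertex 3.3 0.8 0.9
   vertex 5.1 0.7 0.0
   vertex 5.3 0.0 1.5
  endloop
 endfacet
 facet normal -0.520 -0.844 -0.130
  outer loop
   vertex 3.3 0.8 0.9
   vertex 2.3 1.0 3.6
   vertex 0.7 2.2 2.2
  endloop
 endfacet
 facet normal -0.355 -0.933 -0.062
  outer loop
   vertex 3.3 0.8 0.9
   vertex 5.3 0.0 1.5
   vertex 2.3 1.0 3.6
  endloop
 endfacet
 facet normal -0.243 0.921 0.305
  outer loop
   vertex 1.6 3.0 0.5
   vertex 0.7 2.2 2.2
   vertex 4.5 3.7 0.7
  endloop
 endfacet
 facet normal -0.592 -0.562 -0.578
  outer loop
   vertex 1.6 3.0 0.5
   vertex 3.3 0.8 0.9
   vertex 0.7 2.2 2.2
  endloop
 endfacet
 facet normal -0.417 -0.464 -0.782
  outer loop
   vertex 1.6 3.0 0.5
   vertex 5.1 0.7 0.0
   vertex 3.3 0.8 0.9
  endloop
 endfacet
 facet normal 0.761 0.290 0.580
  outer loop
   vertex 5.3 2.4 0.3
   vertex 4.5 3.7 0.7
   vertex 5.3 0.0 1.5
  endloop
 endfacet
 facet normal 0.982 -0.085 -0.171
  outer loop
   vertex 5.3 2.4 0.3
   vertex 5.3 0.0 1.5
   vertex 5.1 0.7 0.0
  endloop
 endfacet
 facet normal -0.004 0.292 -0.957
  outer loop
   vertex 5.3 2.4 0.3
   vertex 1.6 3.0 0.5
   vertex 4.5 3.7 0.7
  endloop
 endfacet
 facet normal -0.025 0.177 -0.984
  outer loop
   vertex 5.3 2.4 0.3
   vertex 5.1 0.7 0.0
   vertex 1.6 3.0 0.5
  endloop
 endfacet
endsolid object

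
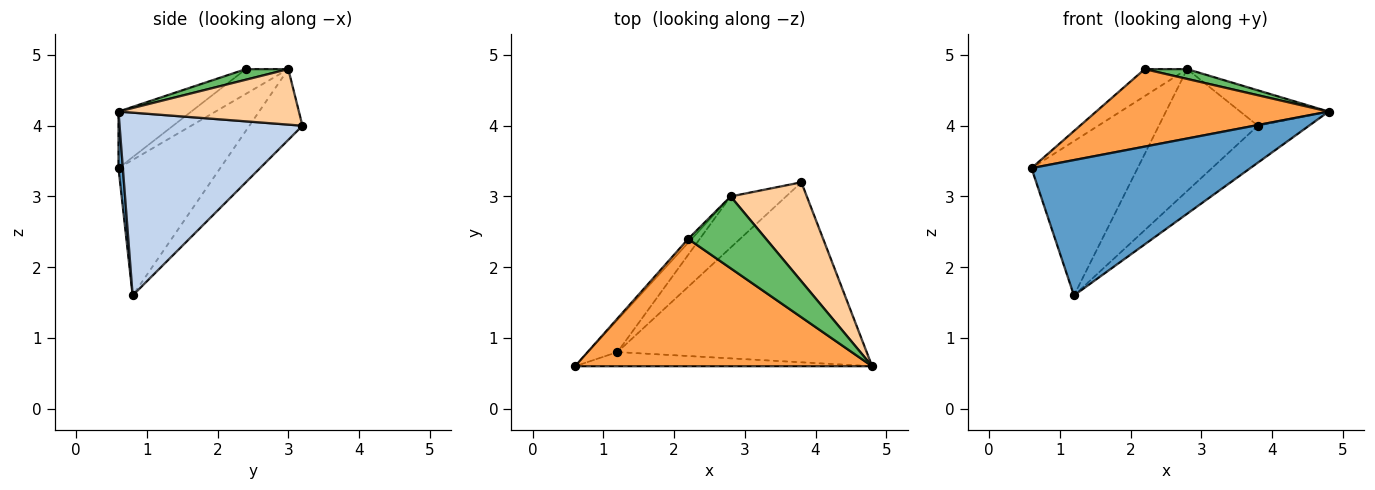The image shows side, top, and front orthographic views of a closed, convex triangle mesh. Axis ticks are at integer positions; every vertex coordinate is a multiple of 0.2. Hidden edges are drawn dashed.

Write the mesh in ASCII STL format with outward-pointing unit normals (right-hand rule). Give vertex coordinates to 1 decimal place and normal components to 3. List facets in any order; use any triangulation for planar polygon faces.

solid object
 facet normal 0.020 -0.994 -0.104
  outer loop
   vertex 1.2 0.8 1.6
   vertex 4.8 0.6 4.2
   vertex 0.6 0.6 3.4
  endloop
 endfacet
 facet normal 0.584 0.163 -0.795
  outer loop
   vertex 1.2 0.8 1.6
   vertex 3.8 3.2 4.0
   vertex 4.8 0.6 4.2
  endloop
 endfacet
 facet normal -0.161 -0.513 0.843
  outer loop
   vertex 2.2 2.4 4.8
   vertex 0.6 0.6 3.4
   vertex 4.8 0.6 4.2
  endloop
 endfacet
 facet normal 0.566 0.277 0.777
  outer loop
   vertex 2.8 3.0 4.8
   vertex 4.8 0.6 4.2
   vertex 3.8 3.2 4.0
  endloop
 endfacet
 facet normal 0.134 -0.134 0.982
  outer loop
   vertex 2.8 3.0 4.8
   vertex 2.2 2.4 4.8
   vertex 4.8 0.6 4.2
  endloop
 endfacet
 facet normal -0.443 0.827 -0.347
  outer loop
   vertex 2.8 3.0 4.8
   vertex 3.8 3.2 4.0
   vertex 1.2 0.8 1.6
  endloop
 endfacet
 facet normal -0.684 0.714 -0.149
  outer loop
   vertex 2.8 3.0 4.8
   vertex 1.2 0.8 1.6
   vertex 0.6 0.6 3.4
  endloop
 endfacet
 facet normal -0.704 0.704 -0.101
  outer loop
   vertex 2.8 3.0 4.8
   vertex 0.6 0.6 3.4
   vertex 2.2 2.4 4.8
  endloop
 endfacet
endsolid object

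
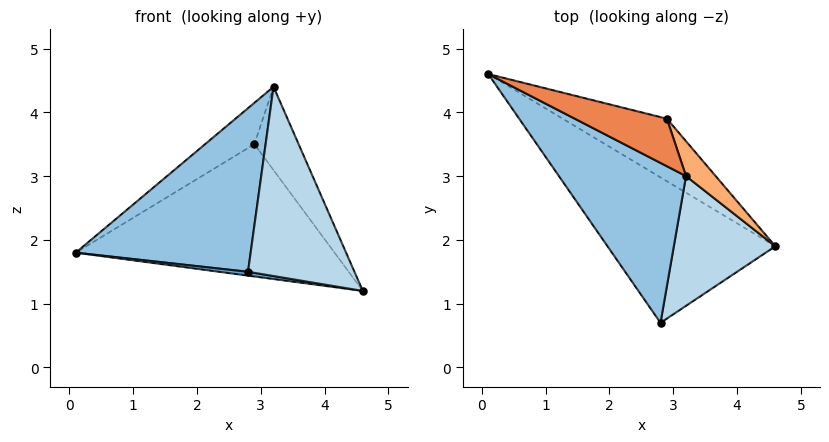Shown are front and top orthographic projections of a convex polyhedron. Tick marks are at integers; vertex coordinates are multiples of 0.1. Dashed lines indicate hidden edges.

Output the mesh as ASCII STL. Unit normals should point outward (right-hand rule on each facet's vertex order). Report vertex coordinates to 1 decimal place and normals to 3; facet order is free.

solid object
 facet normal -0.147 -0.026 -0.989
  outer loop
   vertex 2.8 0.7 1.5
   vertex 0.1 4.6 1.8
   vertex 4.6 1.9 1.2
  endloop
 endfacet
 facet normal -0.691 -0.517 0.505
  outer loop
   vertex 3.2 3.0 4.4
   vertex 0.1 4.6 1.8
   vertex 2.8 0.7 1.5
  endloop
 endfacet
 facet normal 0.542 -0.693 0.475
  outer loop
   vertex 3.2 3.0 4.4
   vertex 2.8 0.7 1.5
   vertex 4.6 1.9 1.2
  endloop
 endfacet
 facet normal 0.437 0.813 -0.384
  outer loop
   vertex 2.9 3.9 3.5
   vertex 4.6 1.9 1.2
   vertex 0.1 4.6 1.8
  endloop
 endfacet
 facet normal -0.282 0.630 0.724
  outer loop
   vertex 2.9 3.9 3.5
   vertex 0.1 4.6 1.8
   vertex 3.2 3.0 4.4
  endloop
 endfacet
 facet normal 0.849 0.487 0.204
  outer loop
   vertex 2.9 3.9 3.5
   vertex 3.2 3.0 4.4
   vertex 4.6 1.9 1.2
  endloop
 endfacet
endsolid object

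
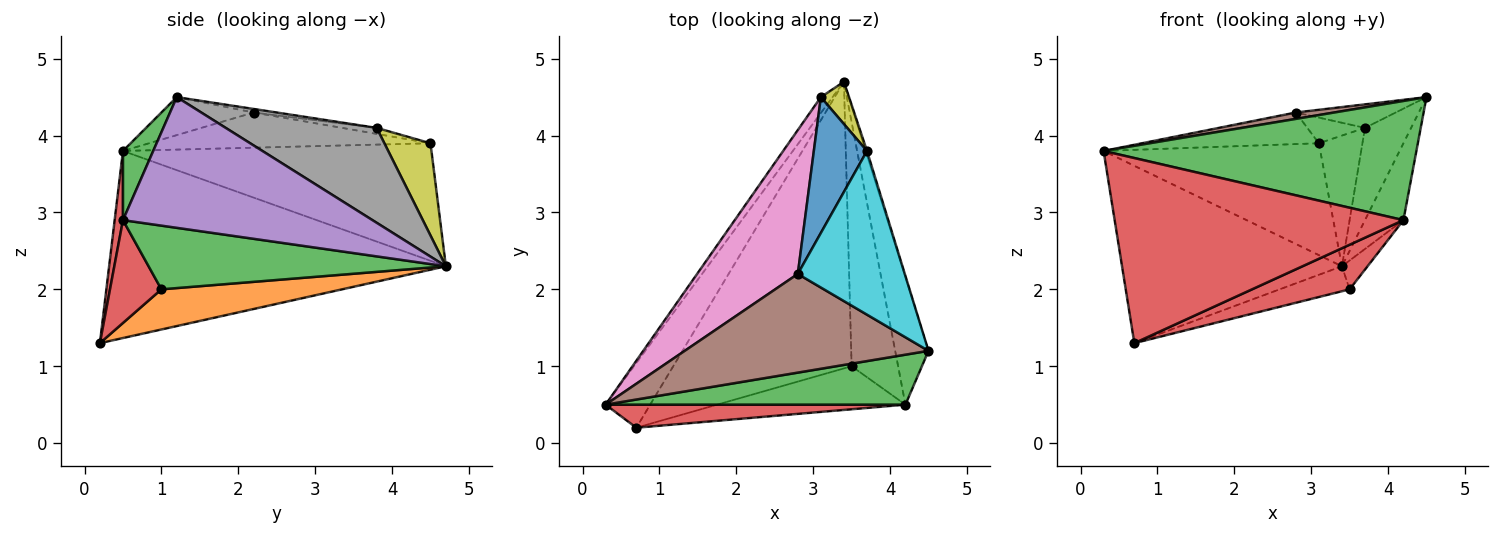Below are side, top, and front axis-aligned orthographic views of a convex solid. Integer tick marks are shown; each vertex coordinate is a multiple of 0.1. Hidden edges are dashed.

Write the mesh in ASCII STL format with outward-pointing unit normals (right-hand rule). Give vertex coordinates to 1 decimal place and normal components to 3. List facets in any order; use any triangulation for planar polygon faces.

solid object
 facet normal -0.821 0.536 -0.196
  outer loop
   vertex 0.7 0.2 1.3
   vertex 0.3 0.5 3.8
   vertex 3.4 4.7 2.3
  endloop
 endfacet
 facet normal -0.816 0.573 -0.081
  outer loop
   vertex 3.1 4.5 3.9
   vertex 3.4 4.7 2.3
   vertex 0.3 0.5 3.8
  endloop
 endfacet
 facet normal 0.089 -0.919 0.385
  outer loop
   vertex 4.2 0.5 2.9
   vertex 4.5 1.2 4.5
   vertex 0.3 0.5 3.8
  endloop
 endfacet
 facet normal 0.029 -0.992 0.124
  outer loop
   vertex 4.2 0.5 2.9
   vertex 0.3 0.5 3.8
   vertex 0.7 0.2 1.3
  endloop
 endfacet
 facet normal 0.958 0.148 -0.244
  outer loop
   vertex 4.2 0.5 2.9
   vertex 3.4 4.7 2.3
   vertex 4.5 1.2 4.5
  endloop
 endfacet
 facet normal -0.154 -0.064 0.986
  outer loop
   vertex 2.8 2.2 4.3
   vertex 0.3 0.5 3.8
   vertex 4.5 1.2 4.5
  endloop
 endfacet
 facet normal -0.323 0.203 0.924
  outer loop
   vertex 2.8 2.2 4.3
   vertex 3.1 4.5 3.9
   vertex 0.3 0.5 3.8
  endloop
 endfacet
 facet normal 0.956 0.292 -0.013
  outer loop
   vertex 3.7 3.8 4.1
   vertex 4.5 1.2 4.5
   vertex 3.4 4.7 2.3
  endloop
 endfacet
 facet normal 0.710 0.670 0.217
  outer loop
   vertex 3.7 3.8 4.1
   vertex 3.4 4.7 2.3
   vertex 3.1 4.5 3.9
  endloop
 endfacet
 facet normal -0.033 0.142 0.989
  outer loop
   vertex 3.7 3.8 4.1
   vertex 2.8 2.2 4.3
   vertex 4.5 1.2 4.5
  endloop
 endfacet
 facet normal -0.111 0.184 0.977
  outer loop
   vertex 3.7 3.8 4.1
   vertex 3.1 4.5 3.9
   vertex 2.8 2.2 4.3
  endloop
 endfacet
 facet normal 0.219 0.085 -0.972
  outer loop
   vertex 3.5 1.0 2.0
   vertex 0.7 0.2 1.3
   vertex 3.4 4.7 2.3
  endloop
 endfacet
 facet normal 0.806 0.069 -0.588
  outer loop
   vertex 3.5 1.0 2.0
   vertex 3.4 4.7 2.3
   vertex 4.2 0.5 2.9
  endloop
 endfacet
 facet normal 0.355 -0.673 -0.649
  outer loop
   vertex 3.5 1.0 2.0
   vertex 4.2 0.5 2.9
   vertex 0.7 0.2 1.3
  endloop
 endfacet
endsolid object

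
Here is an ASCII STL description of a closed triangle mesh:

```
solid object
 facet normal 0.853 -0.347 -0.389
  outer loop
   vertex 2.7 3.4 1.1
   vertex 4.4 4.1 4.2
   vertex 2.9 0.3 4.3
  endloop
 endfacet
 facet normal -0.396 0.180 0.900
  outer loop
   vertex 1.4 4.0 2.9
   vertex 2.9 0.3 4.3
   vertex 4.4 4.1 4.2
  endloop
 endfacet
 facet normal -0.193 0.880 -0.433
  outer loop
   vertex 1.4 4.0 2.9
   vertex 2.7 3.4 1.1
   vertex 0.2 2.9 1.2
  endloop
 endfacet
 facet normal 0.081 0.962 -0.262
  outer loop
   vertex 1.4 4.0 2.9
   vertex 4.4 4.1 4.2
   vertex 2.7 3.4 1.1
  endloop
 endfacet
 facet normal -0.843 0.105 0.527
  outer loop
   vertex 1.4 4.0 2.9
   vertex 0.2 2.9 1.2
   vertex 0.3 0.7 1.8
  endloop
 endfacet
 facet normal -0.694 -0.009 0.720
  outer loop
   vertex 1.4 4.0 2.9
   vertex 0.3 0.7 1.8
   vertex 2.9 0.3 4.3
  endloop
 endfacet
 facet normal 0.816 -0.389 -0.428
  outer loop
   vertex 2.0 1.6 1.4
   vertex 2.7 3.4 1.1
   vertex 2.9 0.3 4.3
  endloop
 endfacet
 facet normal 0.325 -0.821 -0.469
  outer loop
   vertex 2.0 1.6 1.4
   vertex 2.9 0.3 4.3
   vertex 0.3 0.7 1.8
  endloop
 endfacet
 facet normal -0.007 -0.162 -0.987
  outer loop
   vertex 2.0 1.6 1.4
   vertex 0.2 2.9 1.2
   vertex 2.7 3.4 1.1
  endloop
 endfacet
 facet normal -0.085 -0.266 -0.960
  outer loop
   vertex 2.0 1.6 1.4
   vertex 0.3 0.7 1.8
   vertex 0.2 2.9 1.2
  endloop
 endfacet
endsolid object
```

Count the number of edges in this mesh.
15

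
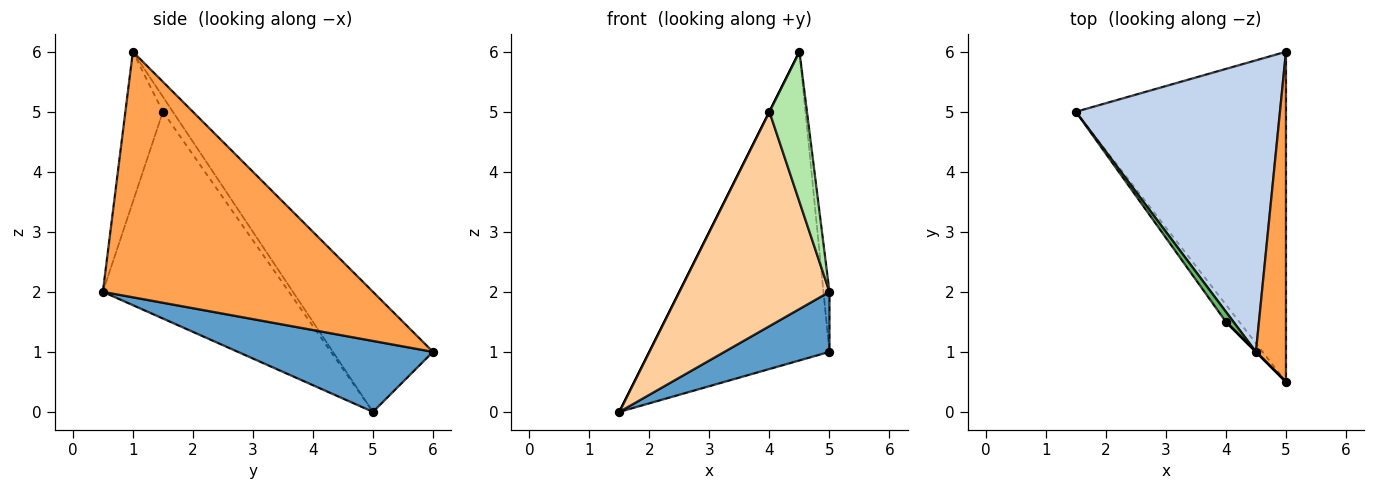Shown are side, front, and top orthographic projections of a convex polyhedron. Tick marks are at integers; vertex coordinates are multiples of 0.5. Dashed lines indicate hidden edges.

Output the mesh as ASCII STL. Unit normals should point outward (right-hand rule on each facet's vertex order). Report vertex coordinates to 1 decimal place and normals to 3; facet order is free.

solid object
 facet normal 0.315 -0.170 -0.934
  outer loop
   vertex 5.0 6.0 1.0
   vertex 5.0 0.5 2.0
   vertex 1.5 5.0 0.0
  endloop
 endfacet
 facet normal -0.375 0.674 0.637
  outer loop
   vertex 4.5 1.0 6.0
   vertex 5.0 6.0 1.0
   vertex 1.5 5.0 0.0
  endloop
 endfacet
 facet normal 0.992 0.022 0.121
  outer loop
   vertex 4.5 1.0 6.0
   vertex 5.0 0.5 2.0
   vertex 5.0 6.0 1.0
  endloop
 endfacet
 facet normal -0.777 -0.627 -0.050
  outer loop
   vertex 4.0 1.5 5.0
   vertex 1.5 5.0 0.0
   vertex 5.0 0.5 2.0
  endloop
 endfacet
 facet normal -0.894 0.000 0.447
  outer loop
   vertex 4.0 1.5 5.0
   vertex 4.5 1.0 6.0
   vertex 1.5 5.0 0.0
  endloop
 endfacet
 facet normal -0.707 -0.707 0.000
  outer loop
   vertex 4.0 1.5 5.0
   vertex 5.0 0.5 2.0
   vertex 4.5 1.0 6.0
  endloop
 endfacet
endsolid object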